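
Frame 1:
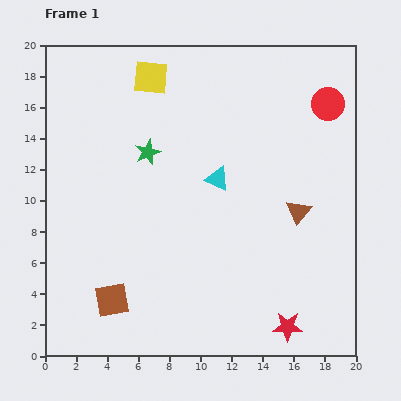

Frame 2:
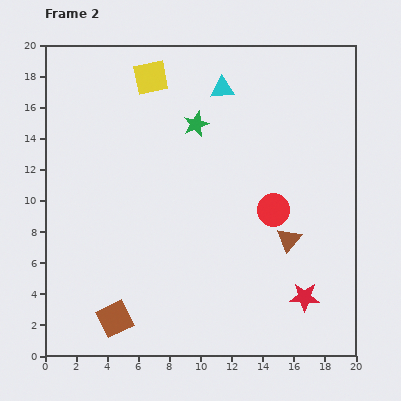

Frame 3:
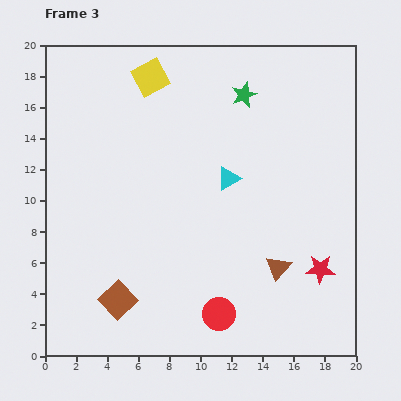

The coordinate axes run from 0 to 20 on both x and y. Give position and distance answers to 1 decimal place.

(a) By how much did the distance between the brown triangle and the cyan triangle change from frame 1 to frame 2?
+5.0

Distance in frame 1: 5.6. Distance in frame 2: 10.6.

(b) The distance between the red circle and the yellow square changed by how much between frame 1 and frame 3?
+4.3

Distance in frame 1: 11.5. Distance in frame 3: 15.8.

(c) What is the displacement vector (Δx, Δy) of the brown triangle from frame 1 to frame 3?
(-1.3, -3.6)

The brown triangle was at (16.3, 9.3) in frame 1 and (15.0, 5.7) in frame 3.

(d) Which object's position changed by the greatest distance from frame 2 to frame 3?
the red circle

(moved 7.6; next 5.8)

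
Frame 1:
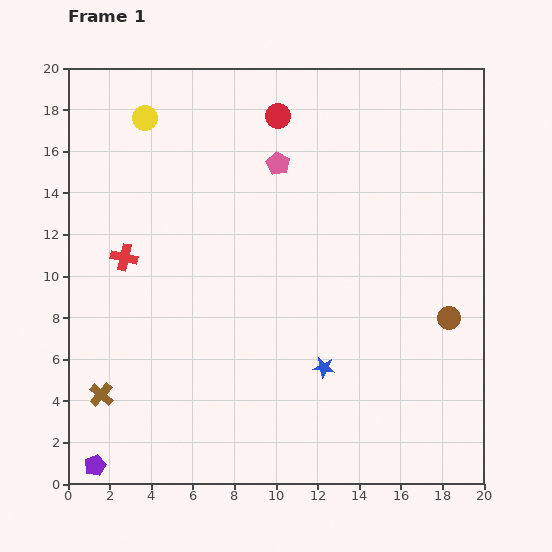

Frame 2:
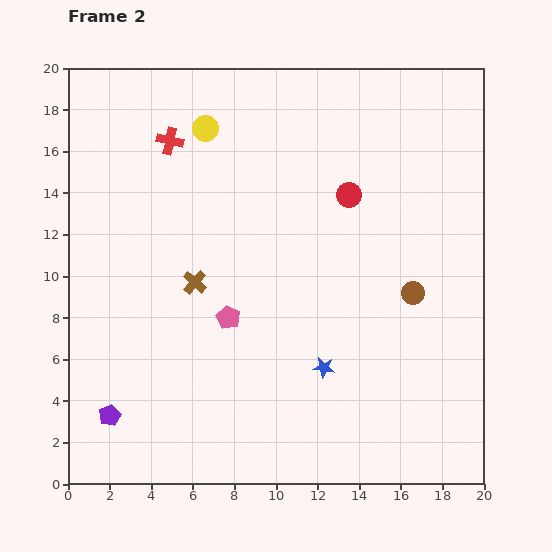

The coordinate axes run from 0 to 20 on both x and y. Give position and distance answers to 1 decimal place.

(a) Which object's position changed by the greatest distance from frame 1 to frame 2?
the pink pentagon

(moved 7.8; next 7.0)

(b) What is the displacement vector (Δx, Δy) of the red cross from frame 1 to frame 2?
(2.2, 5.6)

The red cross was at (2.7, 10.9) in frame 1 and (4.9, 16.5) in frame 2.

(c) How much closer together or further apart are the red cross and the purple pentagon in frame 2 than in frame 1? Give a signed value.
+3.4

Distance in frame 1: 10.1. Distance in frame 2: 13.5.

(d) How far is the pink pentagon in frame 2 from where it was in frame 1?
7.8

The pink pentagon moved from (10.1, 15.4) to (7.7, 8.0), a distance of √(2.4² + 7.4²) ≈ 7.8.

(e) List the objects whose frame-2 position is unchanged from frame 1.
the blue star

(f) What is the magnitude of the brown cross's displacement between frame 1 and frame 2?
7.0

The brown cross moved from (1.6, 4.3) to (6.1, 9.7), a distance of √(4.5² + 5.4²) ≈ 7.0.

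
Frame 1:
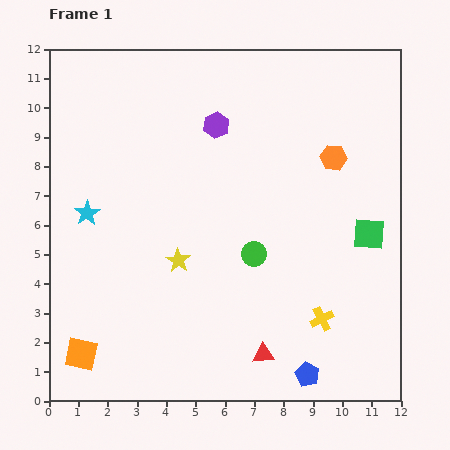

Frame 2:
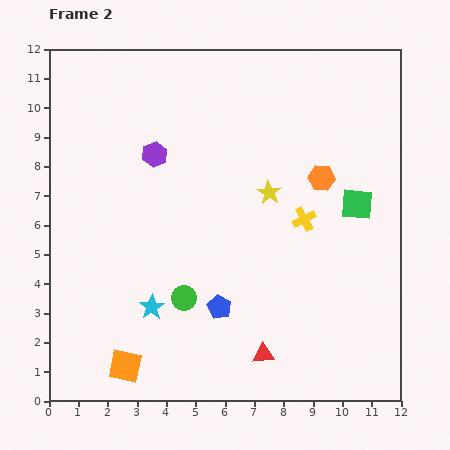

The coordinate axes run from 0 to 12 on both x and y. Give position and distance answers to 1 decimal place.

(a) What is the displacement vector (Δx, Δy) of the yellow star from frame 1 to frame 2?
(3.1, 2.3)

The yellow star was at (4.4, 4.8) in frame 1 and (7.5, 7.1) in frame 2.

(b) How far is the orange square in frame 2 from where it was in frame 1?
1.6

The orange square moved from (1.1, 1.6) to (2.6, 1.2), a distance of √(1.5² + 0.4²) ≈ 1.6.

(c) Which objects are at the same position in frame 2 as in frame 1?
the red triangle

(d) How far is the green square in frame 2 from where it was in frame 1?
1.1

The green square moved from (10.9, 5.7) to (10.5, 6.7), a distance of √(0.4² + 1.0²) ≈ 1.1.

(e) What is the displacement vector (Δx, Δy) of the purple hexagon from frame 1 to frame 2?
(-2.1, -1.0)

The purple hexagon was at (5.7, 9.4) in frame 1 and (3.6, 8.4) in frame 2.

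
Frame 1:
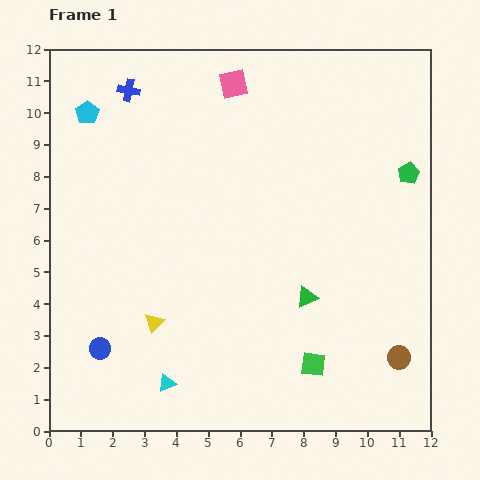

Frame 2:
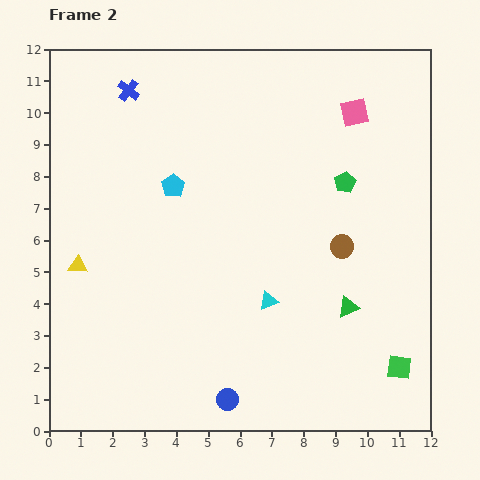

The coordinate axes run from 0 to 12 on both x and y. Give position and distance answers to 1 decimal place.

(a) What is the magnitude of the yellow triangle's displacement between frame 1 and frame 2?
3.0

The yellow triangle moved from (3.3, 3.4) to (0.9, 5.2), a distance of √(2.4² + 1.8²) ≈ 3.0.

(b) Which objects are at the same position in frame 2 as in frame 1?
the blue cross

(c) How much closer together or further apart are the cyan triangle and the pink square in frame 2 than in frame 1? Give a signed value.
-3.1

Distance in frame 1: 9.6. Distance in frame 2: 6.5.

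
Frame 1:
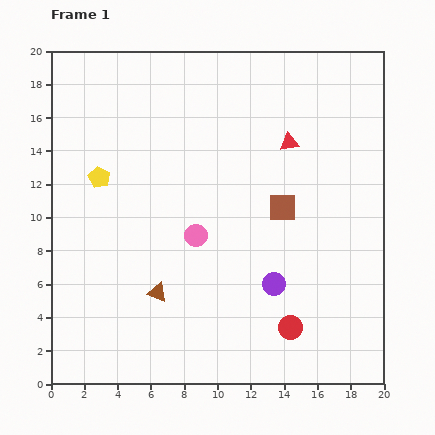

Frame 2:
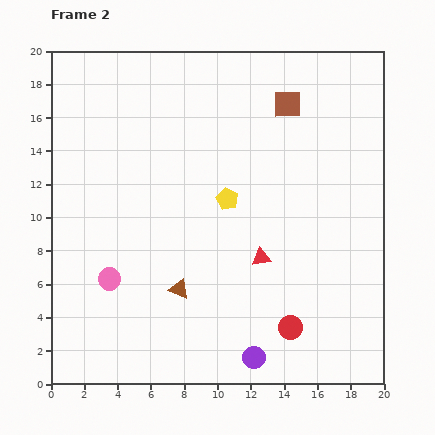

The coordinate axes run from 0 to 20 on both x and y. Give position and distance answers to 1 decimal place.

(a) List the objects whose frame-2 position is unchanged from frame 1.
the red circle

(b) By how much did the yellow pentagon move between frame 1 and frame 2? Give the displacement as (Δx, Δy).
(7.7, -1.3)

The yellow pentagon was at (2.9, 12.4) in frame 1 and (10.6, 11.1) in frame 2.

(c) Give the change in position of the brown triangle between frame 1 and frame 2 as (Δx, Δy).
(1.3, 0.2)

The brown triangle was at (6.4, 5.5) in frame 1 and (7.7, 5.7) in frame 2.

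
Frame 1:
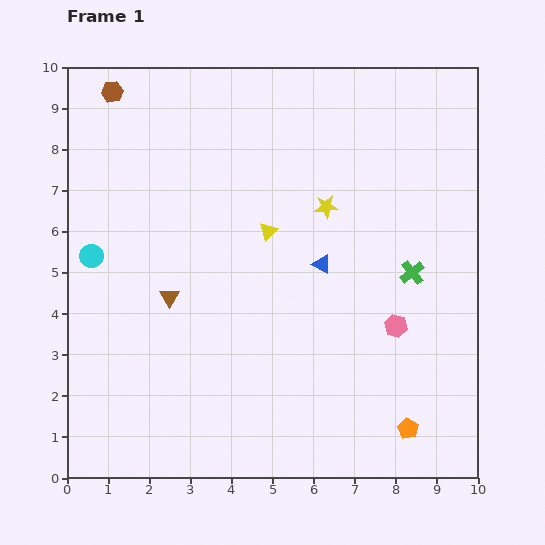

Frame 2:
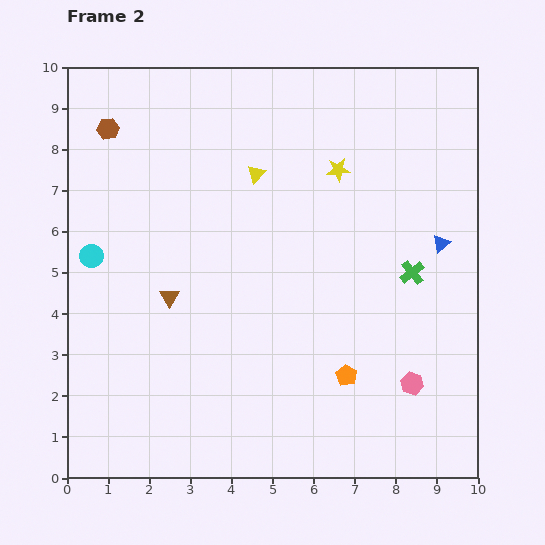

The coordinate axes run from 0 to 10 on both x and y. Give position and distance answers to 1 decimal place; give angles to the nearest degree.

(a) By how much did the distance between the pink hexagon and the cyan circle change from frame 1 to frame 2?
+0.8

Distance in frame 1: 7.6. Distance in frame 2: 8.4.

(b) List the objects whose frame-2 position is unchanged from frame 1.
the cyan circle, the brown triangle, the green cross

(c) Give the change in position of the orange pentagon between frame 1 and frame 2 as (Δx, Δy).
(-1.5, 1.3)

The orange pentagon was at (8.3, 1.2) in frame 1 and (6.8, 2.5) in frame 2.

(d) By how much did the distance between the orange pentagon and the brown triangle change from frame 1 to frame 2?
-1.9

Distance in frame 1: 6.6. Distance in frame 2: 4.7.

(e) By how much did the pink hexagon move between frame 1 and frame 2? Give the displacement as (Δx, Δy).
(0.4, -1.4)

The pink hexagon was at (8.0, 3.7) in frame 1 and (8.4, 2.3) in frame 2.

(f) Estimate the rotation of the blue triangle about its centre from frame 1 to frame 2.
50° clockwise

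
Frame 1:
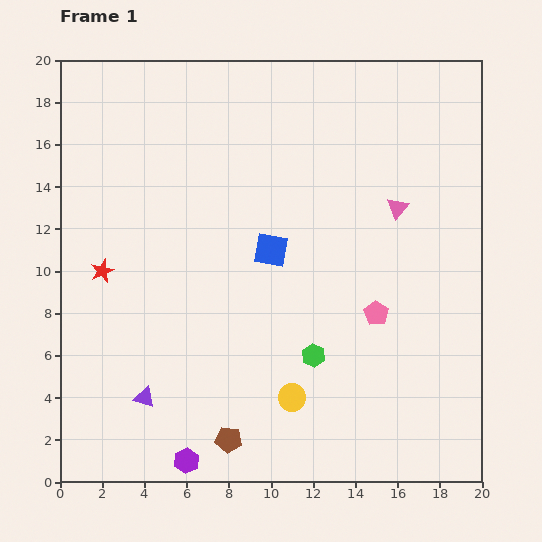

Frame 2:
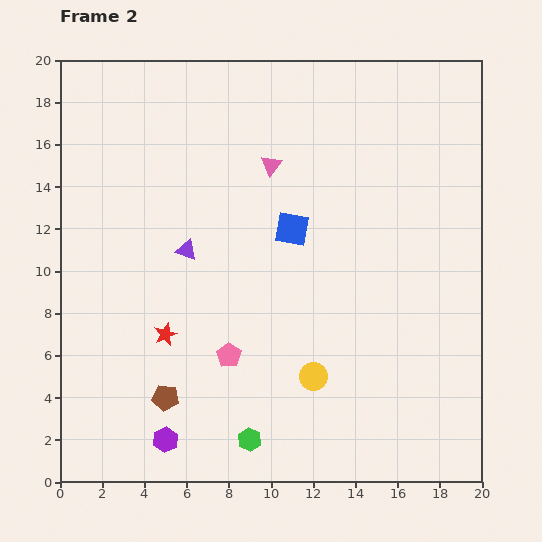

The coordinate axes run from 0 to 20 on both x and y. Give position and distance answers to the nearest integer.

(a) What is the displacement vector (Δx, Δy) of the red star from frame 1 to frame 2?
(3, -3)

The red star was at (2, 10) in frame 1 and (5, 7) in frame 2.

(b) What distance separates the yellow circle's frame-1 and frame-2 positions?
1

The yellow circle moved from (11, 4) to (12, 5), a distance of √(1² + 1²) ≈ 1.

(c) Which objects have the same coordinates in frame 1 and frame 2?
none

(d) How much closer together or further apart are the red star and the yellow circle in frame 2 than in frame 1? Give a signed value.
-4

Distance in frame 1: 11. Distance in frame 2: 7.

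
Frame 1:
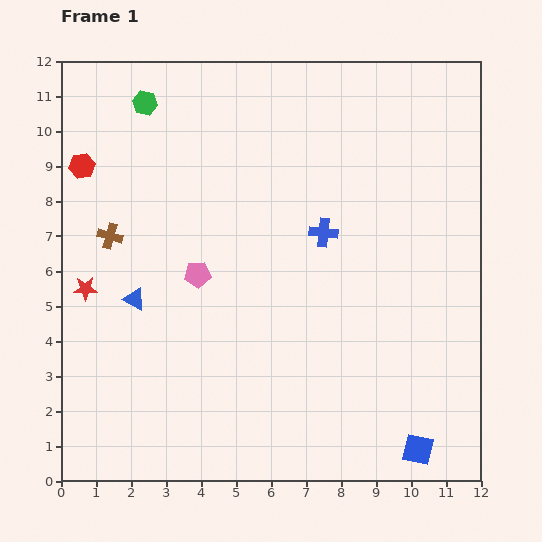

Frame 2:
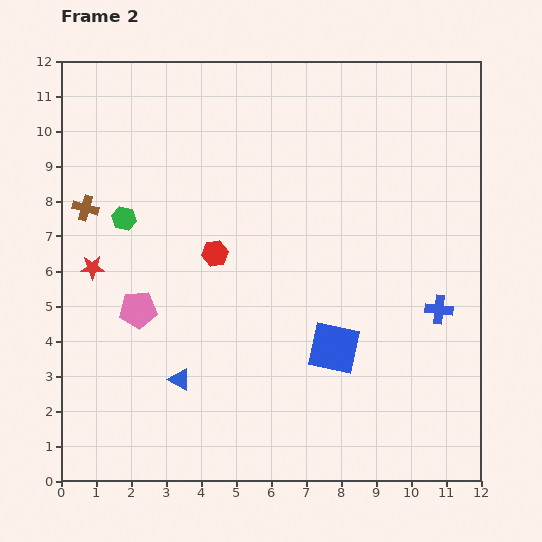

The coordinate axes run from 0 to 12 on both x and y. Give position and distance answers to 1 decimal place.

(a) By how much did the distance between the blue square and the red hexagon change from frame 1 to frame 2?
-8.3

Distance in frame 1: 12.6. Distance in frame 2: 4.3.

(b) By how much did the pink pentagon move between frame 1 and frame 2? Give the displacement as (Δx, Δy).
(-1.7, -1.0)

The pink pentagon was at (3.9, 5.9) in frame 1 and (2.2, 4.9) in frame 2.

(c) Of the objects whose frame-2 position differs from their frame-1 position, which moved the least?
the red star

(moved 0.6)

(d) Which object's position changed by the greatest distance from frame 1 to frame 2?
the red hexagon

(moved 4.5; next 4.0)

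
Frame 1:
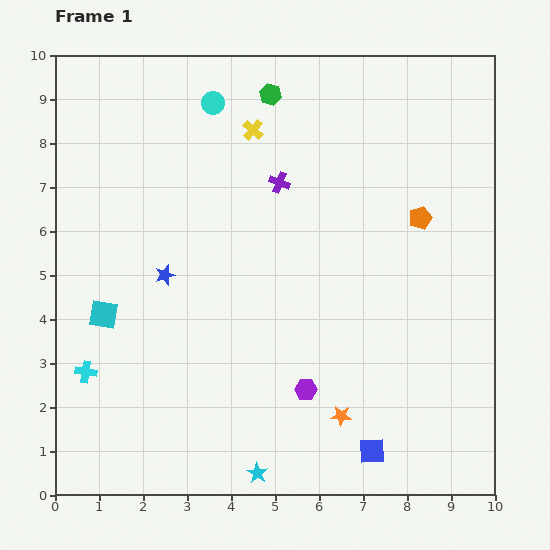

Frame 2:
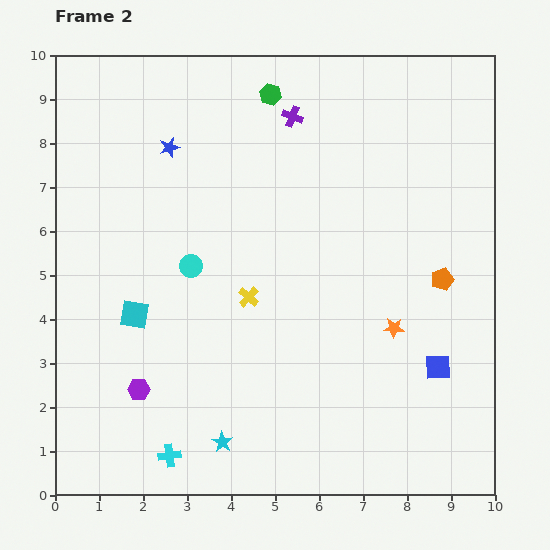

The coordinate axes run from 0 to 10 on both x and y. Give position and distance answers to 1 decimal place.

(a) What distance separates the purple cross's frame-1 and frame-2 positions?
1.5

The purple cross moved from (5.1, 7.1) to (5.4, 8.6), a distance of √(0.3² + 1.5²) ≈ 1.5.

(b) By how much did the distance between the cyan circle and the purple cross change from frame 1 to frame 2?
+1.8

Distance in frame 1: 2.3. Distance in frame 2: 4.1.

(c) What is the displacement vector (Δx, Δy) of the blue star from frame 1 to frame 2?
(0.1, 2.9)

The blue star was at (2.5, 5.0) in frame 1 and (2.6, 7.9) in frame 2.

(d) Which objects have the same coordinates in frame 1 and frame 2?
the green hexagon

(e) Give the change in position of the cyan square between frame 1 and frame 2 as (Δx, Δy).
(0.7, 0.0)

The cyan square was at (1.1, 4.1) in frame 1 and (1.8, 4.1) in frame 2.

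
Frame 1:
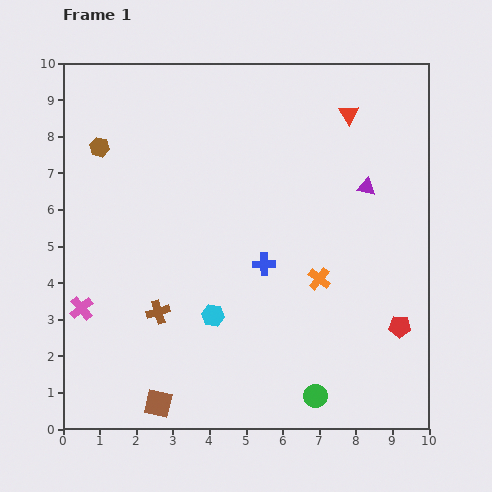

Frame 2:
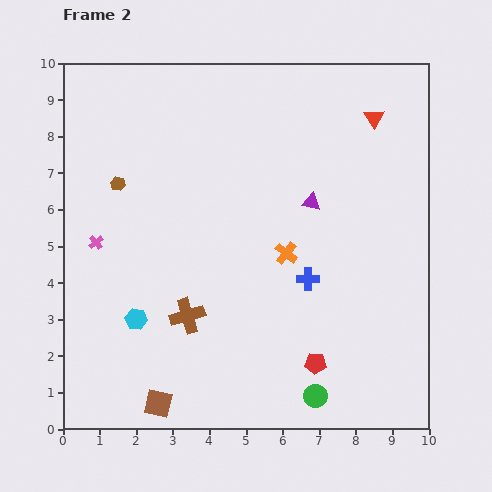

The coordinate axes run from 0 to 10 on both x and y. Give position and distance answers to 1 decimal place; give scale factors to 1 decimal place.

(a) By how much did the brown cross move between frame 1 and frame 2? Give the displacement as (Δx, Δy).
(0.8, -0.1)

The brown cross was at (2.6, 3.2) in frame 1 and (3.4, 3.1) in frame 2.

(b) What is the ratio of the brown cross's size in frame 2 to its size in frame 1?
1.5×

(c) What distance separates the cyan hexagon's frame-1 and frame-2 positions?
2.1

The cyan hexagon moved from (4.1, 3.1) to (2.0, 3.0), a distance of √(2.1² + 0.1²) ≈ 2.1.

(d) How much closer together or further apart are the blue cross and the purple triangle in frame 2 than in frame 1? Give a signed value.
-1.4

Distance in frame 1: 3.5. Distance in frame 2: 2.1.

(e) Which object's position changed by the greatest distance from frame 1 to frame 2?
the red pentagon

(moved 2.5; next 2.1)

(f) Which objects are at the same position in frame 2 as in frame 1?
the brown square, the green circle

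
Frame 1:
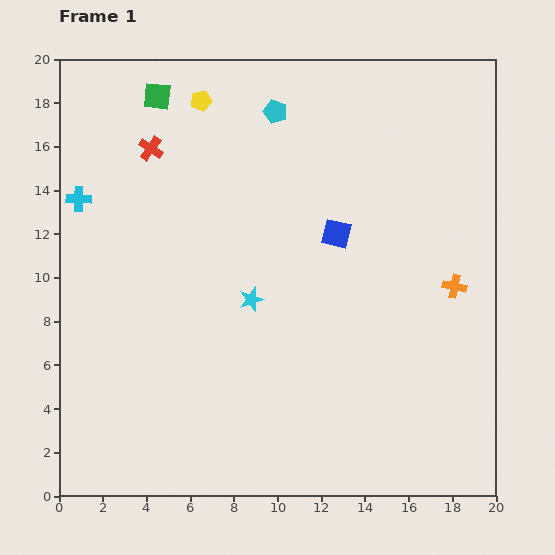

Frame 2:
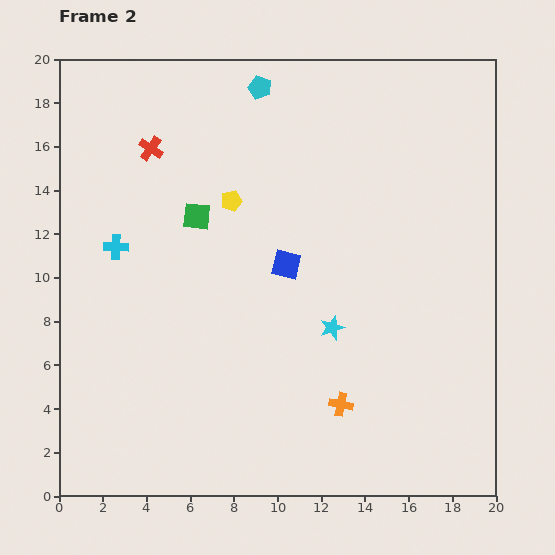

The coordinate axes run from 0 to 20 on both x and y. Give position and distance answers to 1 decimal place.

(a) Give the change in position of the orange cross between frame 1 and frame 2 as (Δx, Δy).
(-5.2, -5.4)

The orange cross was at (18.1, 9.6) in frame 1 and (12.9, 4.2) in frame 2.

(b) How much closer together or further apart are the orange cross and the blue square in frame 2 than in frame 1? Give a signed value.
+1.0

Distance in frame 1: 5.9. Distance in frame 2: 6.9.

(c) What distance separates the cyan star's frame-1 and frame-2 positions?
3.9

The cyan star moved from (8.8, 9.0) to (12.5, 7.7), a distance of √(3.7² + 1.3²) ≈ 3.9.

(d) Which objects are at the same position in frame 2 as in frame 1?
the red cross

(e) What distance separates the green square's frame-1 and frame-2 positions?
5.8

The green square moved from (4.5, 18.3) to (6.3, 12.8), a distance of √(1.8² + 5.5²) ≈ 5.8.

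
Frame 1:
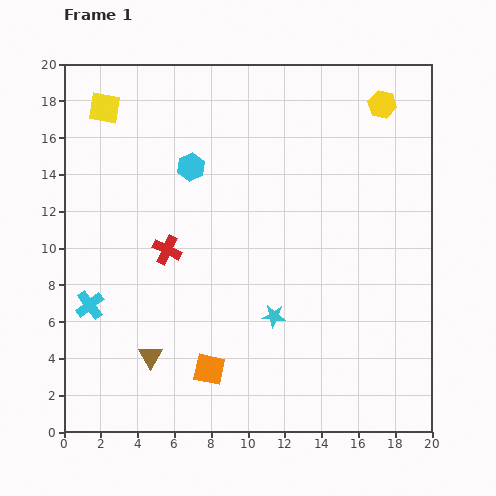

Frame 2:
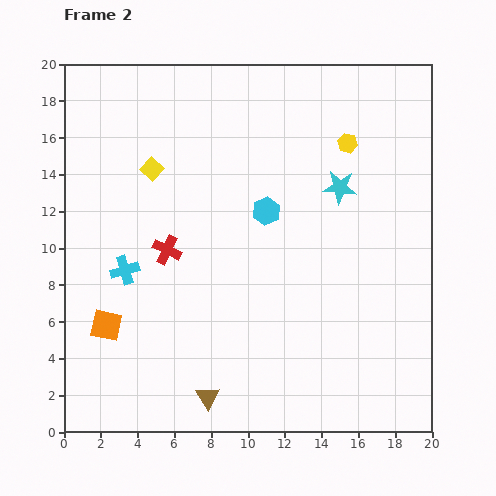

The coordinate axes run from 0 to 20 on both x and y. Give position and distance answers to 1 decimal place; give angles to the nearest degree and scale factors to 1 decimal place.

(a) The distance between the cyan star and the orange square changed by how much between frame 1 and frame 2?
+10.2

Distance in frame 1: 4.5. Distance in frame 2: 14.7.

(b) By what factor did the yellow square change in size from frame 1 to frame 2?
0.7×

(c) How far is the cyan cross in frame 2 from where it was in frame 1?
2.7

The cyan cross moved from (1.4, 6.9) to (3.3, 8.8), a distance of √(1.9² + 1.9²) ≈ 2.7.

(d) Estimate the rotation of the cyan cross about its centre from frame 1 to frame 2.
20° clockwise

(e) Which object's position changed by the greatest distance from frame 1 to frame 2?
the cyan star

(moved 7.9; next 6.1)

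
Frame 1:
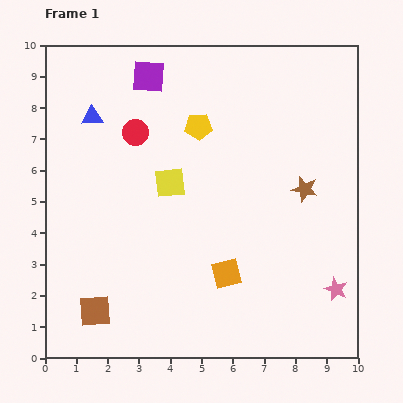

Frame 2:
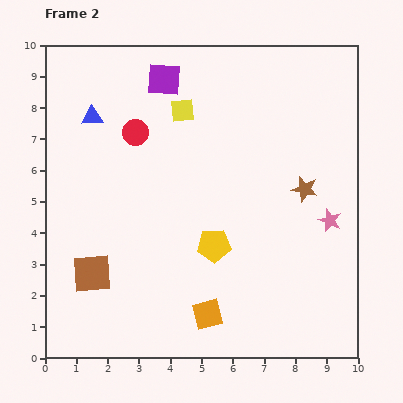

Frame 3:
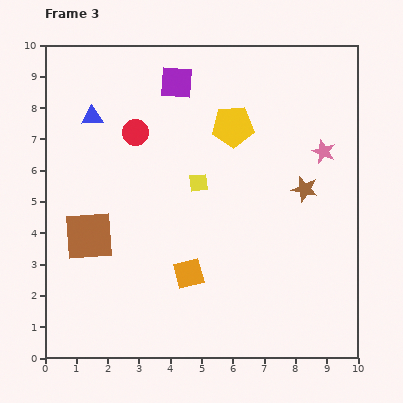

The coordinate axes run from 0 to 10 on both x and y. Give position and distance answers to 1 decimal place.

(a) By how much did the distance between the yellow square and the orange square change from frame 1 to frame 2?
+3.1

Distance in frame 1: 3.4. Distance in frame 2: 6.5.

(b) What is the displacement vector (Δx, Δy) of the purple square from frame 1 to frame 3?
(0.9, -0.2)

The purple square was at (3.3, 9.0) in frame 1 and (4.2, 8.8) in frame 3.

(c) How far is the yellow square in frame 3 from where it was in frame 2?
2.4

The yellow square moved from (4.4, 7.9) to (4.9, 5.6), a distance of √(0.5² + 2.3²) ≈ 2.4.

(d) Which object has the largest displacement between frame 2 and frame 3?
the yellow pentagon

(moved 3.8; next 2.4)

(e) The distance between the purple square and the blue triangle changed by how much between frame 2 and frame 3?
+0.3

Distance in frame 2: 2.6. Distance in frame 3: 2.9.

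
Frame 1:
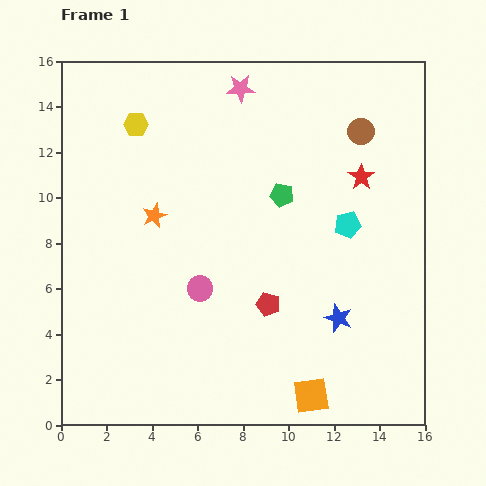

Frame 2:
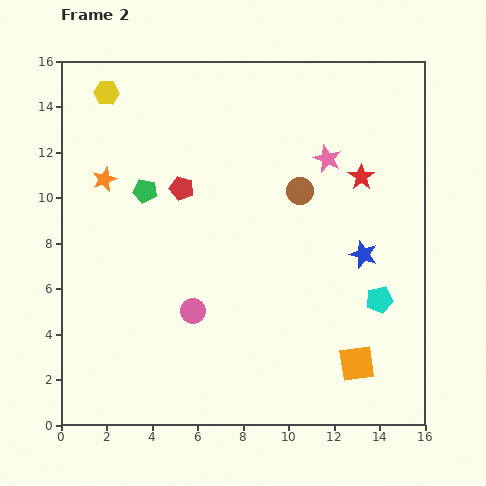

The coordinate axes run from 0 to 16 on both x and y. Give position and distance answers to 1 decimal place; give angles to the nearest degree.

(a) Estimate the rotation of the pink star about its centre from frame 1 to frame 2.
26° clockwise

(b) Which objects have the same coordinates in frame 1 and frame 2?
the red star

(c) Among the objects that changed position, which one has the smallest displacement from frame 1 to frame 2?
the pink circle

(moved 1.0)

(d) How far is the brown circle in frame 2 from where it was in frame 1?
3.7

The brown circle moved from (13.2, 12.9) to (10.5, 10.3), a distance of √(2.7² + 2.6²) ≈ 3.7.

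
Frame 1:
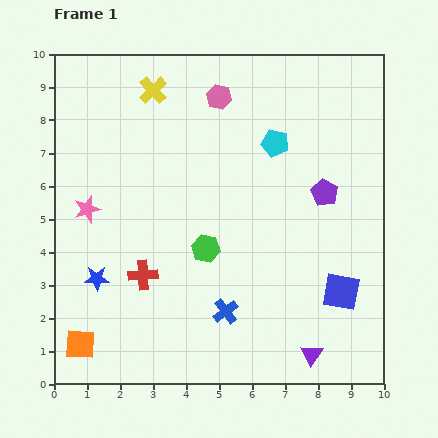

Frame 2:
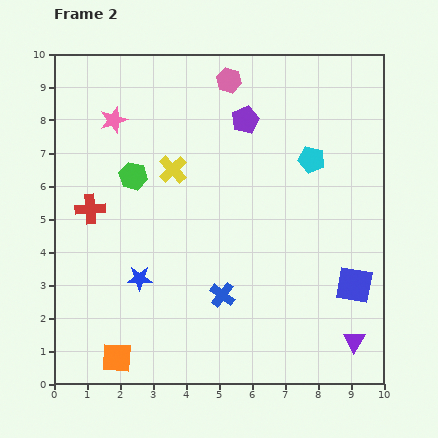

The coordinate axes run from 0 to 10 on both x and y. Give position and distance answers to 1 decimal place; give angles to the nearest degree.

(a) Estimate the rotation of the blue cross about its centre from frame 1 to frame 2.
16° counter-clockwise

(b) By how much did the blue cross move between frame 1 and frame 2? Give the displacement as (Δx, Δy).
(-0.1, 0.5)

The blue cross was at (5.2, 2.2) in frame 1 and (5.1, 2.7) in frame 2.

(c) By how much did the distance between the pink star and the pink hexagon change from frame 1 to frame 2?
-1.5

Distance in frame 1: 5.2. Distance in frame 2: 3.7.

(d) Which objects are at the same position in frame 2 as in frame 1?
none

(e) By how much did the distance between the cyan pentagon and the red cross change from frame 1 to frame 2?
+1.2

Distance in frame 1: 5.7. Distance in frame 2: 6.9.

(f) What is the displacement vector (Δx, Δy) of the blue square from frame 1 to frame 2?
(0.4, 0.2)

The blue square was at (8.7, 2.8) in frame 1 and (9.1, 3.0) in frame 2.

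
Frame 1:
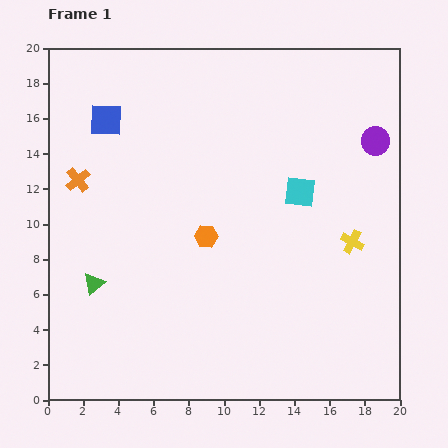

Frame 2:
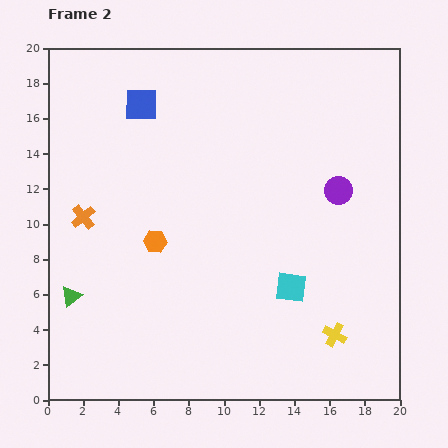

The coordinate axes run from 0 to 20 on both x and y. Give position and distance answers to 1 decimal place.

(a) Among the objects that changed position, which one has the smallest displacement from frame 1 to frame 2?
the green triangle

(moved 1.5)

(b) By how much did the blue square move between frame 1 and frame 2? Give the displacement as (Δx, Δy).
(2.0, 0.9)

The blue square was at (3.3, 15.9) in frame 1 and (5.3, 16.8) in frame 2.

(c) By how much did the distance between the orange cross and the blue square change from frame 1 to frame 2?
+3.4

Distance in frame 1: 3.8. Distance in frame 2: 7.2.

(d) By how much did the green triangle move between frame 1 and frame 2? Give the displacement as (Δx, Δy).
(-1.3, -0.7)

The green triangle was at (2.6, 6.6) in frame 1 and (1.3, 5.9) in frame 2.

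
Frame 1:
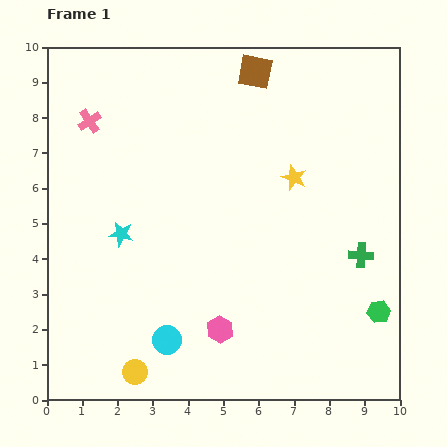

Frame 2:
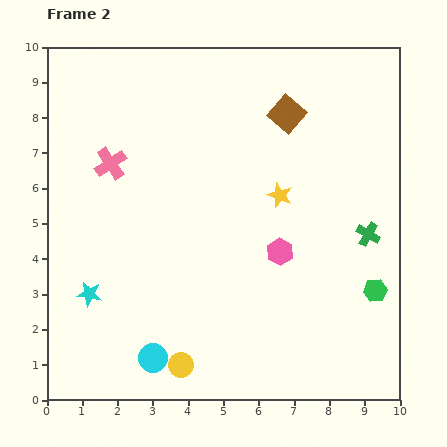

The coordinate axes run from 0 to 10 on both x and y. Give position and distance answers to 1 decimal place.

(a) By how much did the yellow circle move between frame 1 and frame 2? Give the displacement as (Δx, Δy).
(1.3, 0.2)

The yellow circle was at (2.5, 0.8) in frame 1 and (3.8, 1.0) in frame 2.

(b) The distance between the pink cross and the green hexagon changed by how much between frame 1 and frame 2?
-1.5

Distance in frame 1: 9.8. Distance in frame 2: 8.3.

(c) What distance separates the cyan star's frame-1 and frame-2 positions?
1.9

The cyan star moved from (2.1, 4.7) to (1.2, 3.0), a distance of √(0.9² + 1.7²) ≈ 1.9.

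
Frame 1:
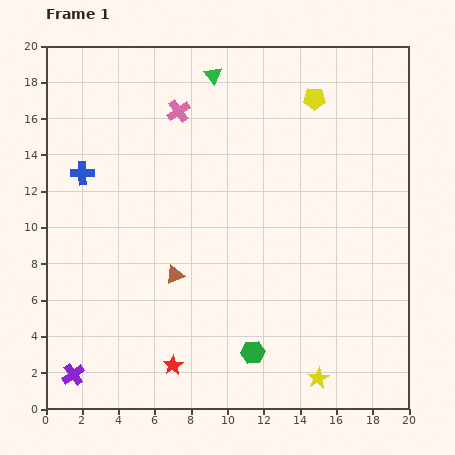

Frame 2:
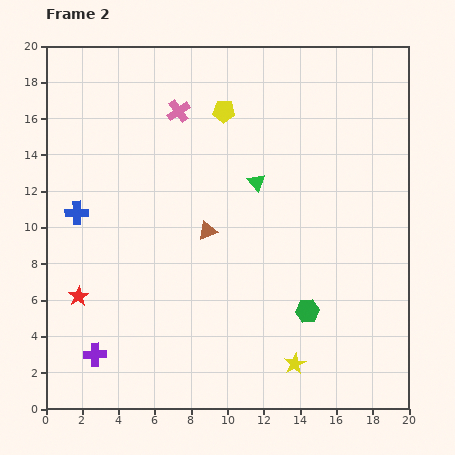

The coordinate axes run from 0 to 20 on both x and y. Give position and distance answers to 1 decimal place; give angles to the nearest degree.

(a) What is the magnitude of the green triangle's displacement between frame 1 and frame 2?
6.4

The green triangle moved from (9.2, 18.4) to (11.6, 12.5), a distance of √(2.4² + 5.9²) ≈ 6.4.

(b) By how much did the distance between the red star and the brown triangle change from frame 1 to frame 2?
+3.0

Distance in frame 1: 5.0. Distance in frame 2: 8.0.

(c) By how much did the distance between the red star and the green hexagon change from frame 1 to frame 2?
+8.1

Distance in frame 1: 4.5. Distance in frame 2: 12.6.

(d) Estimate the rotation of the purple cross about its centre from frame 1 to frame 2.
34° clockwise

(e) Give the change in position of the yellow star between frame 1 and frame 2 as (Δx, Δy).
(-1.3, 0.8)

The yellow star was at (15.0, 1.7) in frame 1 and (13.7, 2.5) in frame 2.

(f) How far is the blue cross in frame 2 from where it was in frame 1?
2.2

The blue cross moved from (2.0, 13.0) to (1.7, 10.8), a distance of √(0.3² + 2.2²) ≈ 2.2.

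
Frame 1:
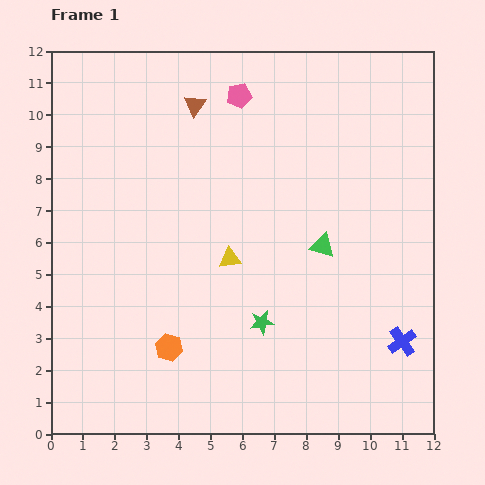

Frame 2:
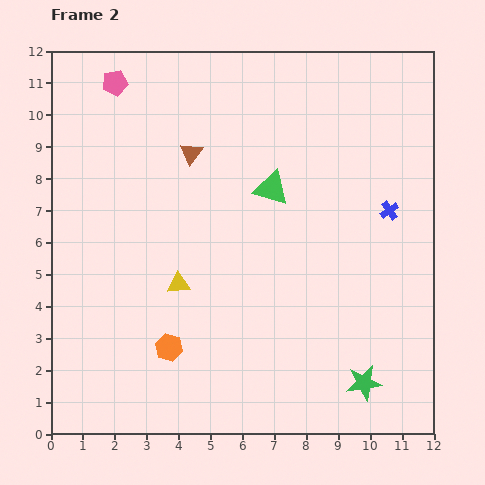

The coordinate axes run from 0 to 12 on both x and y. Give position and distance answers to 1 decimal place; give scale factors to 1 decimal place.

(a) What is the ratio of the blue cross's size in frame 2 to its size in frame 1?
0.7×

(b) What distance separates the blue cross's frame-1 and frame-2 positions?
4.1

The blue cross moved from (11.0, 2.9) to (10.6, 7.0), a distance of √(0.4² + 4.1²) ≈ 4.1.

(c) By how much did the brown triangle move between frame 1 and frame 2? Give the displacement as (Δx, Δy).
(-0.1, -1.5)

The brown triangle was at (4.5, 10.3) in frame 1 and (4.4, 8.8) in frame 2.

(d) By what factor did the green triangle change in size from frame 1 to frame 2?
1.4×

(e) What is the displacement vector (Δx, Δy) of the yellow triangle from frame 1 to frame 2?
(-1.6, -0.8)

The yellow triangle was at (5.6, 5.5) in frame 1 and (4.0, 4.7) in frame 2.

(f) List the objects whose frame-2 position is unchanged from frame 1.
the orange hexagon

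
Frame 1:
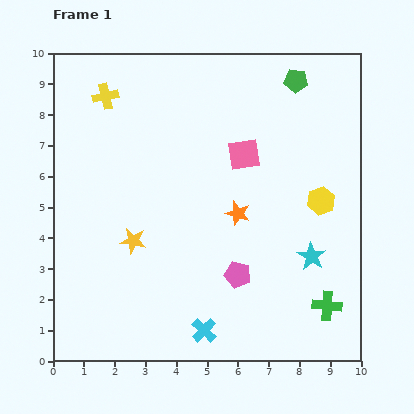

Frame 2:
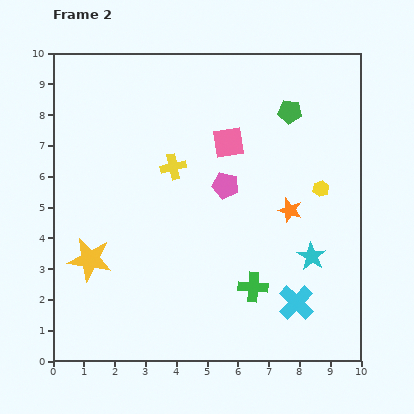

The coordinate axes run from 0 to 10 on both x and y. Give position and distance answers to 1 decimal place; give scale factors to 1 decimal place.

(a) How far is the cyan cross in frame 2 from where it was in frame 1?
3.1

The cyan cross moved from (4.9, 1.0) to (7.9, 1.9), a distance of √(3.0² + 0.9²) ≈ 3.1.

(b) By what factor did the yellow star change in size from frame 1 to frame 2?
1.7×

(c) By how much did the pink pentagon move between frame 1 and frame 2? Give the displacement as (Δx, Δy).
(-0.4, 2.9)

The pink pentagon was at (6.0, 2.8) in frame 1 and (5.6, 5.7) in frame 2.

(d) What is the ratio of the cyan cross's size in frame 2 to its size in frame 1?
1.4×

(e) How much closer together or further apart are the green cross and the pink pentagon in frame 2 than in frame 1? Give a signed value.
+0.3

Distance in frame 1: 3.1. Distance in frame 2: 3.4.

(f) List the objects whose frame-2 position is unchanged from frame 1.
the cyan star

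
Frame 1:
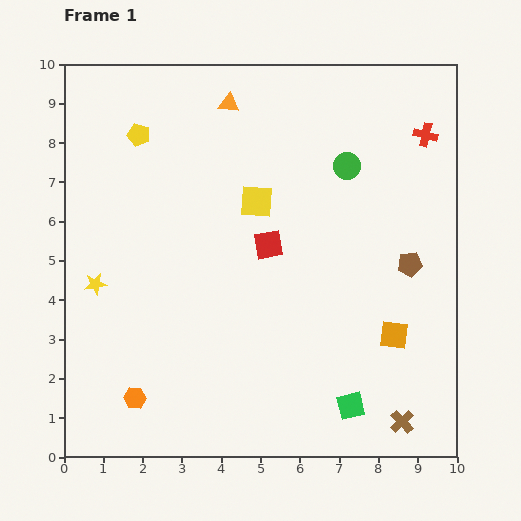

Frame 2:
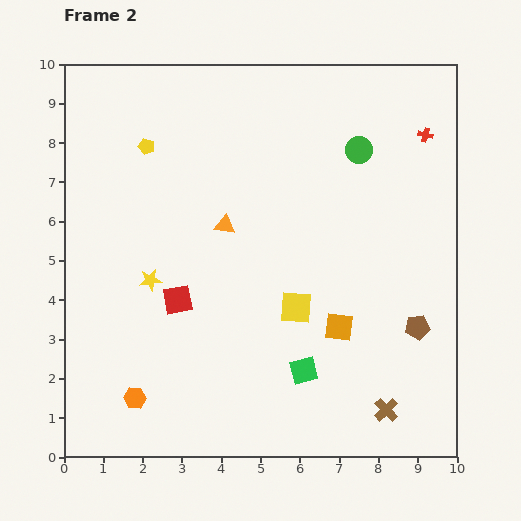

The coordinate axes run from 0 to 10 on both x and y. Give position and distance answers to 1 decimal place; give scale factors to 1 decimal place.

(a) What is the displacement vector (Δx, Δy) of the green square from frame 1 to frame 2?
(-1.2, 0.9)

The green square was at (7.3, 1.3) in frame 1 and (6.1, 2.2) in frame 2.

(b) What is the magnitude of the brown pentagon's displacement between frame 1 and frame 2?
1.6

The brown pentagon moved from (8.8, 4.9) to (9.0, 3.3), a distance of √(0.2² + 1.6²) ≈ 1.6.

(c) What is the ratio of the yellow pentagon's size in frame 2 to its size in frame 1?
0.7×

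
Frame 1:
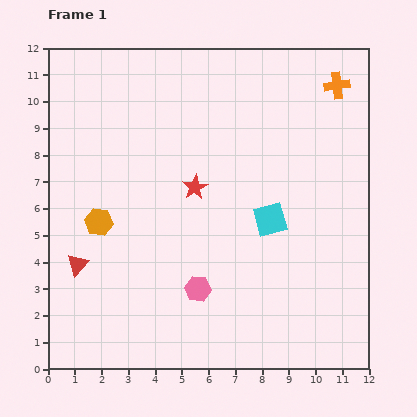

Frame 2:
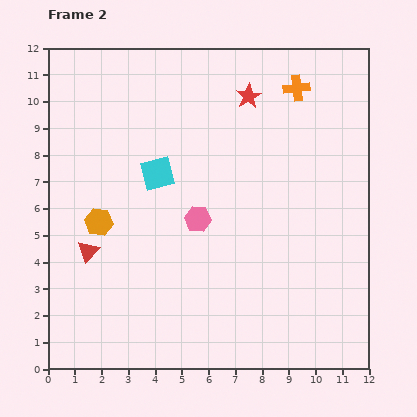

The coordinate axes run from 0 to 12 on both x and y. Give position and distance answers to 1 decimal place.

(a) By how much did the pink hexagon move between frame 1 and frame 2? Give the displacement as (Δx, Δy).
(0.0, 2.6)

The pink hexagon was at (5.6, 3.0) in frame 1 and (5.6, 5.6) in frame 2.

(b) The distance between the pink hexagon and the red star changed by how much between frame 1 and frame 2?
+1.2

Distance in frame 1: 3.8. Distance in frame 2: 5.0.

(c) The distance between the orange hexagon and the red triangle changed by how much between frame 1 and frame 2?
-0.6

Distance in frame 1: 1.8. Distance in frame 2: 1.2.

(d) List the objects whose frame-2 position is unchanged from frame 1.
the orange hexagon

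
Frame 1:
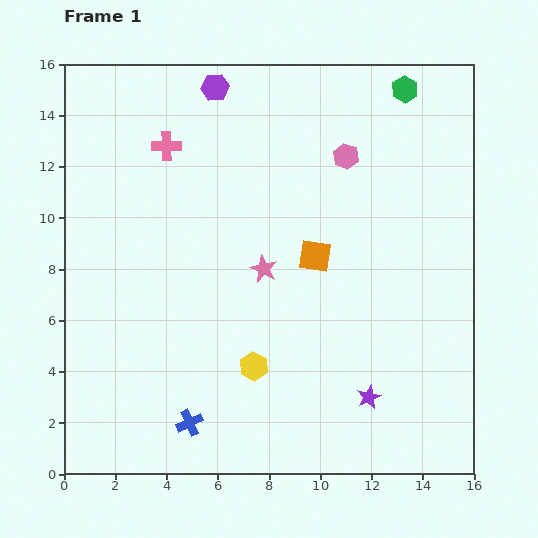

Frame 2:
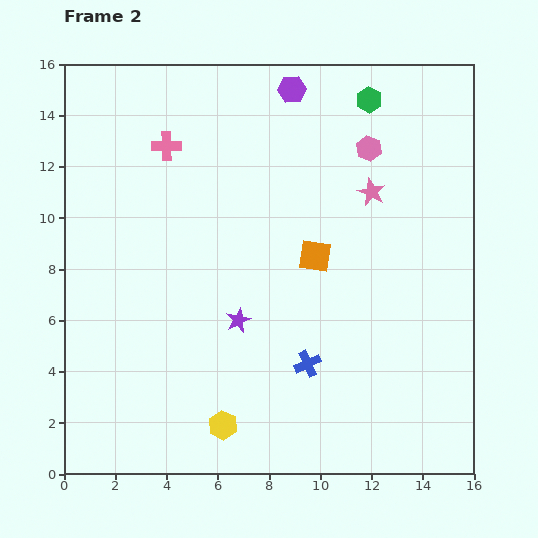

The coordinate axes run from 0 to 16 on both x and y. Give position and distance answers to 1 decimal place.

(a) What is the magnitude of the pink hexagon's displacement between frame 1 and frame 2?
0.9

The pink hexagon moved from (11.0, 12.4) to (11.9, 12.7), a distance of √(0.9² + 0.3²) ≈ 0.9.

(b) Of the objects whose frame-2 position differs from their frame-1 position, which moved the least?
the pink hexagon

(moved 0.9)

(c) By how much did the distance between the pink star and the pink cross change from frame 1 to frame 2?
+2.1

Distance in frame 1: 6.1. Distance in frame 2: 8.2.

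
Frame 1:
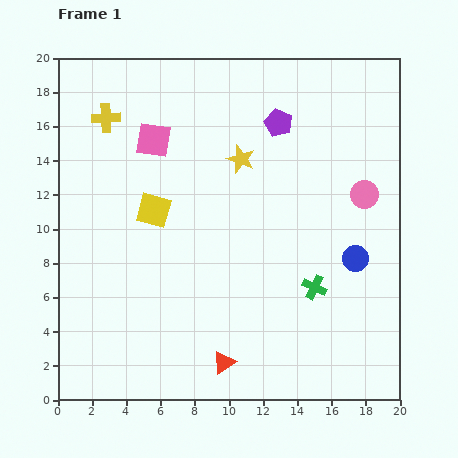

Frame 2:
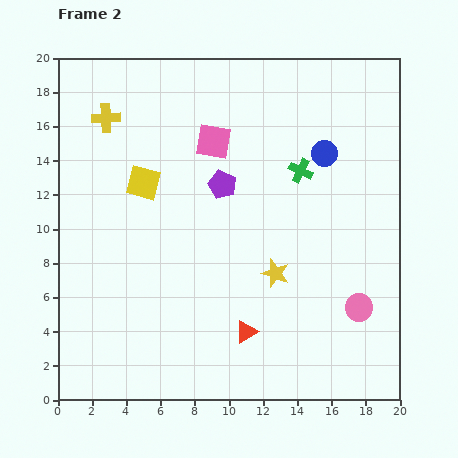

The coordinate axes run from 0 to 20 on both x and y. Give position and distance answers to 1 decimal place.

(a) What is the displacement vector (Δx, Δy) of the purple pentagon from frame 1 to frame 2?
(-3.3, -3.6)

The purple pentagon was at (12.9, 16.2) in frame 1 and (9.6, 12.6) in frame 2.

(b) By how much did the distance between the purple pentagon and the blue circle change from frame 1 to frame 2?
-2.8

Distance in frame 1: 9.1. Distance in frame 2: 6.3.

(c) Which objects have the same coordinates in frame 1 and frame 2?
the yellow cross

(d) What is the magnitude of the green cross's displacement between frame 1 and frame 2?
6.8

The green cross moved from (15.0, 6.6) to (14.2, 13.4), a distance of √(0.8² + 6.8²) ≈ 6.8.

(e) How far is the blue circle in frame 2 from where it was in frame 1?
6.4

The blue circle moved from (17.4, 8.3) to (15.6, 14.4), a distance of √(1.8² + 6.1²) ≈ 6.4.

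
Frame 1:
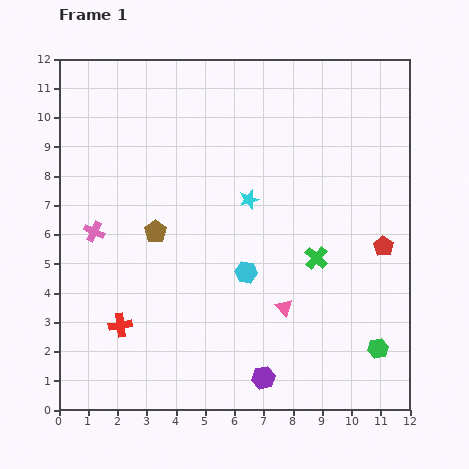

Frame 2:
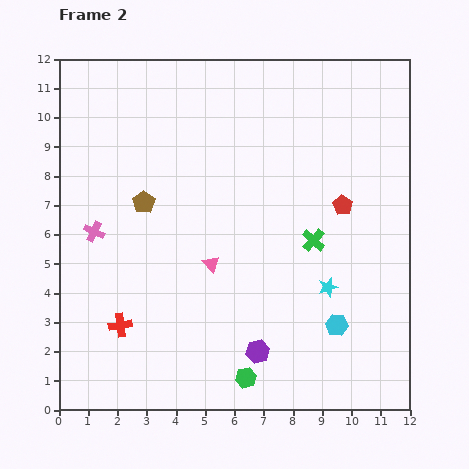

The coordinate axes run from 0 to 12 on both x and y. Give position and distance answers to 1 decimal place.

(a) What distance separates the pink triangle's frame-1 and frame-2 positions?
2.9

The pink triangle moved from (7.7, 3.5) to (5.2, 5.0), a distance of √(2.5² + 1.5²) ≈ 2.9.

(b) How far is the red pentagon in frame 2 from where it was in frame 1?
2.0

The red pentagon moved from (11.1, 5.6) to (9.7, 7.0), a distance of √(1.4² + 1.4²) ≈ 2.0.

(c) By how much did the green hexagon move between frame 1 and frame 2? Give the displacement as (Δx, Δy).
(-4.5, -1.0)

The green hexagon was at (10.9, 2.1) in frame 1 and (6.4, 1.1) in frame 2.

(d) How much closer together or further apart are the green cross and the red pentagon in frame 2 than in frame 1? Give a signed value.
-0.7

Distance in frame 1: 2.3. Distance in frame 2: 1.6.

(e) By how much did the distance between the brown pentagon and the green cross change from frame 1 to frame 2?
+0.3

Distance in frame 1: 5.6. Distance in frame 2: 5.9.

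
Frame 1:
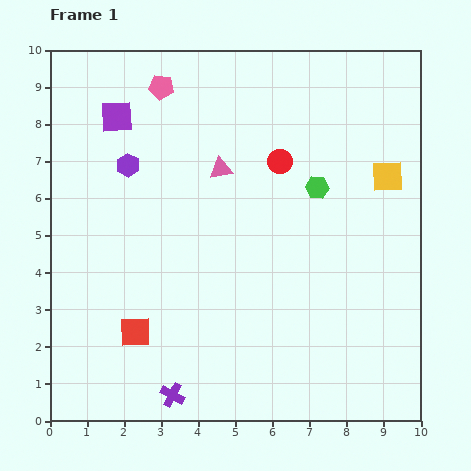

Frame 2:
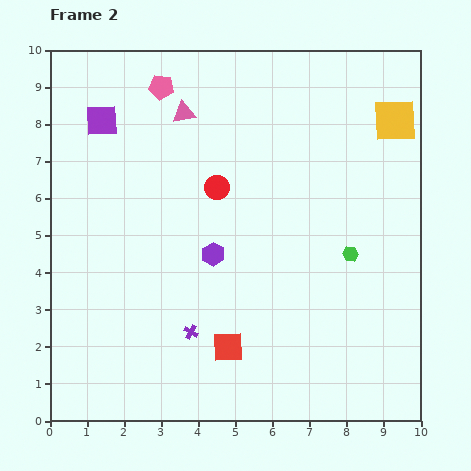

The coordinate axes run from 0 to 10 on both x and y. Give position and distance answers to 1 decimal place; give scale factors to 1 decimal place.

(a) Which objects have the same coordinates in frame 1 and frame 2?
the pink pentagon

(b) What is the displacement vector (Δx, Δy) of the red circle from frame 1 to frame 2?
(-1.7, -0.7)

The red circle was at (6.2, 7.0) in frame 1 and (4.5, 6.3) in frame 2.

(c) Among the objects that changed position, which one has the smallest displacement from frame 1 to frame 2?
the purple square

(moved 0.4)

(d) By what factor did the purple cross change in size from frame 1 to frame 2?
0.6×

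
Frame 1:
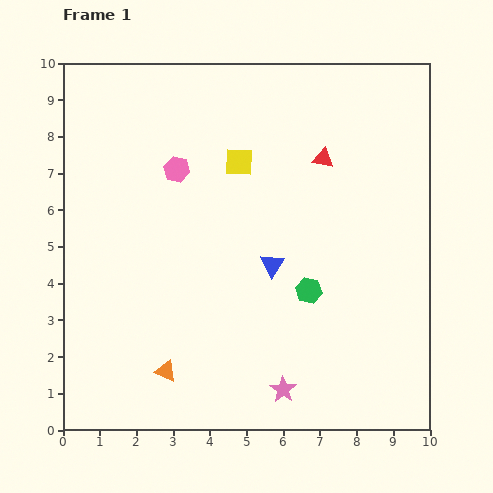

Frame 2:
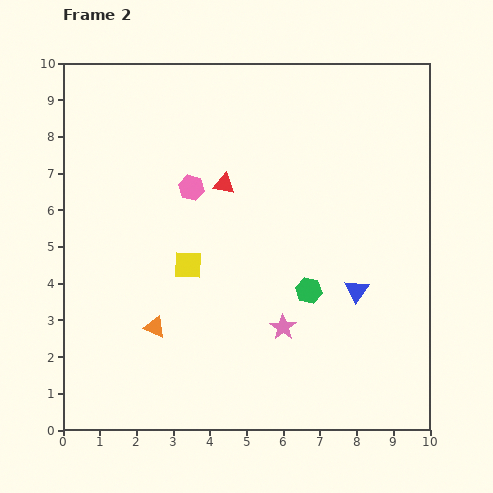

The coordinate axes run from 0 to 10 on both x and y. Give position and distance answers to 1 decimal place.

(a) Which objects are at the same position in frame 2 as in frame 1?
the green hexagon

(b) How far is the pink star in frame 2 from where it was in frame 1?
1.7

The pink star moved from (6.0, 1.1) to (6.0, 2.8), a distance of √(0.0² + 1.7²) ≈ 1.7.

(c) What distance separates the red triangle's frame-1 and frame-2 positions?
2.8

The red triangle moved from (7.1, 7.4) to (4.4, 6.7), a distance of √(2.7² + 0.7²) ≈ 2.8.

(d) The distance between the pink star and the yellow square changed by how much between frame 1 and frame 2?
-3.2

Distance in frame 1: 6.3. Distance in frame 2: 3.1.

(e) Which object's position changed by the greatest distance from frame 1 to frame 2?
the yellow square

(moved 3.1; next 2.8)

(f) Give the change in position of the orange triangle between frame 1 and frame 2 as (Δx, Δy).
(-0.3, 1.2)

The orange triangle was at (2.8, 1.6) in frame 1 and (2.5, 2.8) in frame 2.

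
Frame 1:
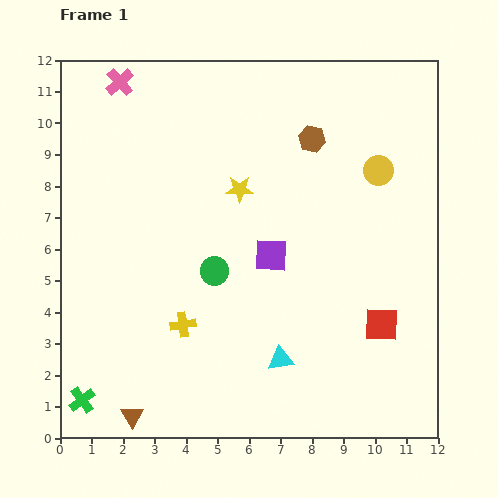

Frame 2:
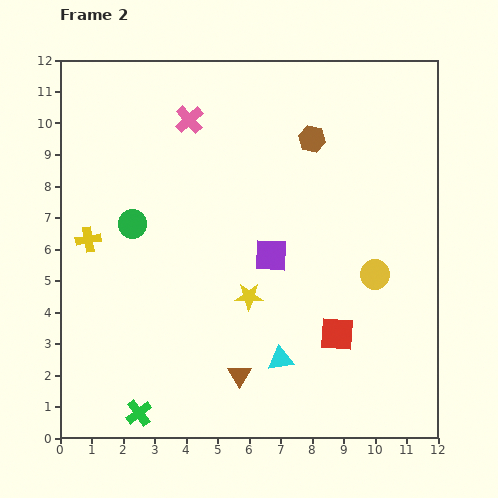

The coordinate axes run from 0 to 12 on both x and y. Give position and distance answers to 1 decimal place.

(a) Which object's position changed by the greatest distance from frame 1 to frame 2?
the yellow cross

(moved 4.0; next 3.6)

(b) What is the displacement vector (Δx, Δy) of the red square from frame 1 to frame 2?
(-1.4, -0.3)

The red square was at (10.2, 3.6) in frame 1 and (8.8, 3.3) in frame 2.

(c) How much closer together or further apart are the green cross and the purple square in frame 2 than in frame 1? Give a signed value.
-1.1

Distance in frame 1: 7.6. Distance in frame 2: 6.5.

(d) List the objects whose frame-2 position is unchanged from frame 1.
the cyan triangle, the purple square, the brown hexagon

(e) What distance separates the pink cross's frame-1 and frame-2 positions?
2.5

The pink cross moved from (1.9, 11.3) to (4.1, 10.1), a distance of √(2.2² + 1.2²) ≈ 2.5.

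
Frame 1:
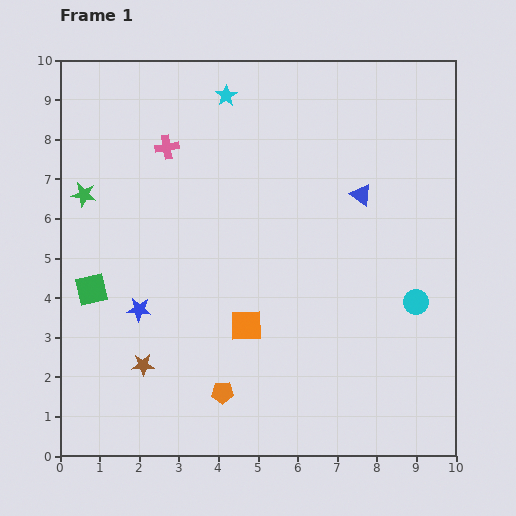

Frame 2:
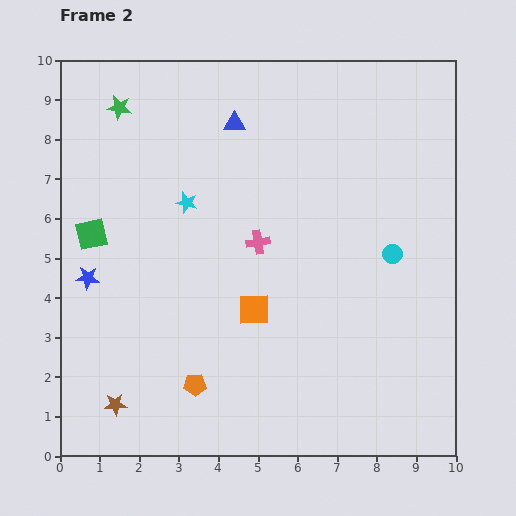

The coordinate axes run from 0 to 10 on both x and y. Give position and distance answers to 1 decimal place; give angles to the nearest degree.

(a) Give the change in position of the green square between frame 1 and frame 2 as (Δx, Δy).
(0.0, 1.4)

The green square was at (0.8, 4.2) in frame 1 and (0.8, 5.6) in frame 2.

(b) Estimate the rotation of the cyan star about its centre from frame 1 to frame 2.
25° counter-clockwise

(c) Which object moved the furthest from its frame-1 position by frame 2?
the blue triangle

(moved 3.7; next 3.3)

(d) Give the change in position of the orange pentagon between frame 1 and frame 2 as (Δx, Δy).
(-0.7, 0.2)

The orange pentagon was at (4.1, 1.6) in frame 1 and (3.4, 1.8) in frame 2.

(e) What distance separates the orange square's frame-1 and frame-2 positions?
0.4

The orange square moved from (4.7, 3.3) to (4.9, 3.7), a distance of √(0.2² + 0.4²) ≈ 0.4.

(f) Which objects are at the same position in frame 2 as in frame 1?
none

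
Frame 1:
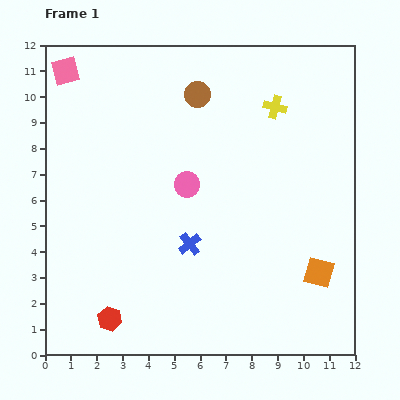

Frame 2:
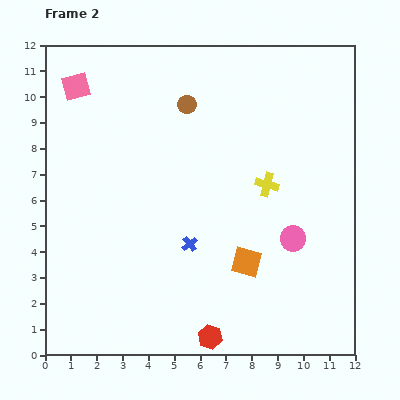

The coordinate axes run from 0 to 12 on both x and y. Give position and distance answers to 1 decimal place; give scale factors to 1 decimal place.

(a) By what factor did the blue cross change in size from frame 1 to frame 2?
0.7×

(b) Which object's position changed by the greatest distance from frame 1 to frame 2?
the pink circle

(moved 4.6; next 4.0)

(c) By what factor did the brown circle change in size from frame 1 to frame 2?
0.7×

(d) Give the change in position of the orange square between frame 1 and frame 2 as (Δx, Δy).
(-2.8, 0.4)

The orange square was at (10.6, 3.2) in frame 1 and (7.8, 3.6) in frame 2.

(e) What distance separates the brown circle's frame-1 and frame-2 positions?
0.6

The brown circle moved from (5.9, 10.1) to (5.5, 9.7), a distance of √(0.4² + 0.4²) ≈ 0.6.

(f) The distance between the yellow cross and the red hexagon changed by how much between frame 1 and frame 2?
-4.1

Distance in frame 1: 10.4. Distance in frame 2: 6.3.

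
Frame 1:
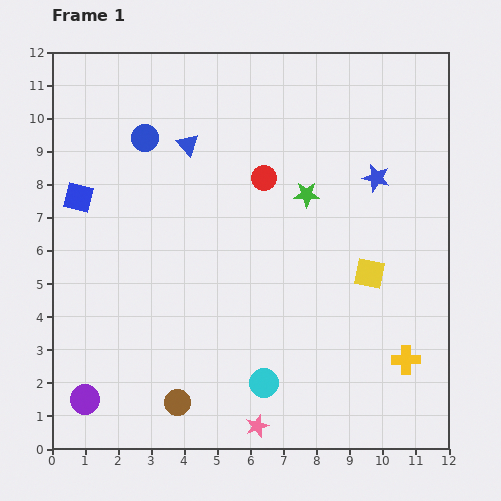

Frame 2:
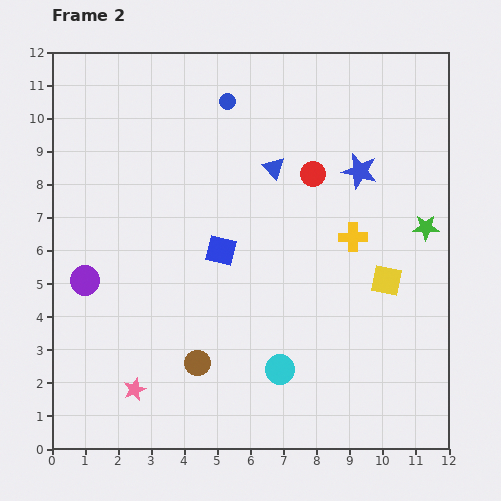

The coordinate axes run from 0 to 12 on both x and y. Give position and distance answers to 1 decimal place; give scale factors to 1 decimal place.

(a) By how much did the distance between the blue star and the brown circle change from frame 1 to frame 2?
-1.5

Distance in frame 1: 9.1. Distance in frame 2: 7.6.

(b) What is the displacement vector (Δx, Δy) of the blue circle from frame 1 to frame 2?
(2.5, 1.1)

The blue circle was at (2.8, 9.4) in frame 1 and (5.3, 10.5) in frame 2.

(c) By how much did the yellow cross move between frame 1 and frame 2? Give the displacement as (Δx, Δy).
(-1.6, 3.7)

The yellow cross was at (10.7, 2.7) in frame 1 and (9.1, 6.4) in frame 2.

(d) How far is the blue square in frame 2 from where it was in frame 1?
4.6

The blue square moved from (0.8, 7.6) to (5.1, 6.0), a distance of √(4.3² + 1.6²) ≈ 4.6.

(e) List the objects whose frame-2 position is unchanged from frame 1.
none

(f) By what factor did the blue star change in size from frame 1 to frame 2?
1.3×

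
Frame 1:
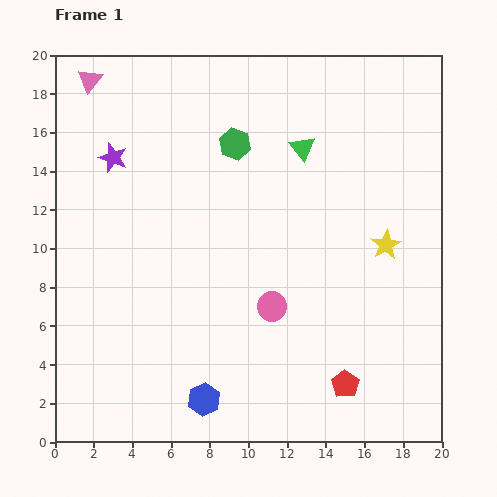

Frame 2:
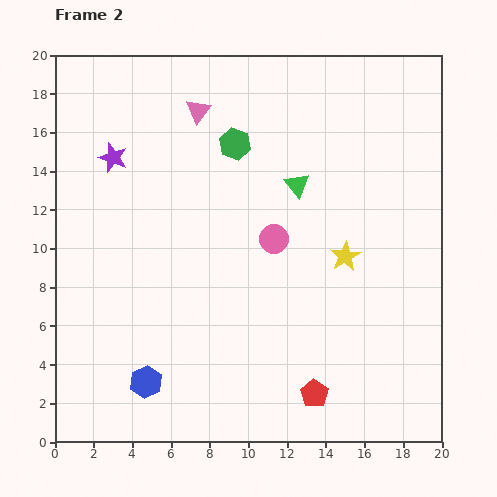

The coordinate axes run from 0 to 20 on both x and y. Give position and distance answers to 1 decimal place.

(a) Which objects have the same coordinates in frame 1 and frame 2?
the purple star, the green hexagon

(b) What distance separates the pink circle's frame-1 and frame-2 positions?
3.5

The pink circle moved from (11.2, 7.0) to (11.3, 10.5), a distance of √(0.1² + 3.5²) ≈ 3.5.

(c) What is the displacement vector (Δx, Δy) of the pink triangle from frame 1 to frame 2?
(5.6, -1.6)

The pink triangle was at (1.8, 18.7) in frame 1 and (7.4, 17.1) in frame 2.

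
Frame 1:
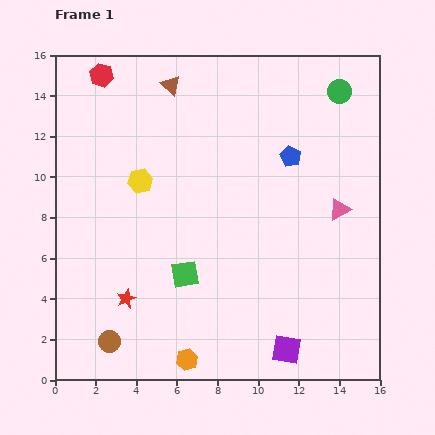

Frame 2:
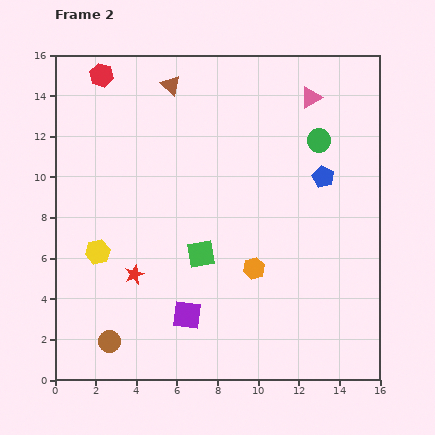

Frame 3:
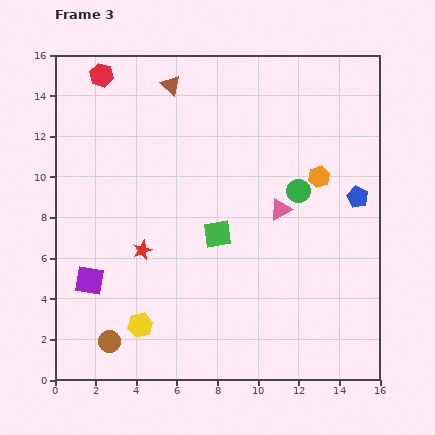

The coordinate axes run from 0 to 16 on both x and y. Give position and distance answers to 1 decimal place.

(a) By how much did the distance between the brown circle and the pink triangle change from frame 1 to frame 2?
+2.6

Distance in frame 1: 13.0. Distance in frame 2: 15.6.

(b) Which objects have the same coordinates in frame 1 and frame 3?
the red hexagon, the brown triangle, the brown circle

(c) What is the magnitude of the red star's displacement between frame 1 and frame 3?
2.5

The red star moved from (3.5, 4.0) to (4.3, 6.4), a distance of √(0.8² + 2.4²) ≈ 2.5.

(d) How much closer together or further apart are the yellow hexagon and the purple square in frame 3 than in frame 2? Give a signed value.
-2.1

Distance in frame 2: 5.4. Distance in frame 3: 3.3.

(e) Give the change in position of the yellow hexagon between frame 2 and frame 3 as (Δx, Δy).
(2.1, -3.6)

The yellow hexagon was at (2.1, 6.3) in frame 2 and (4.2, 2.7) in frame 3.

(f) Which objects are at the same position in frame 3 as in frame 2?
the red hexagon, the brown triangle, the brown circle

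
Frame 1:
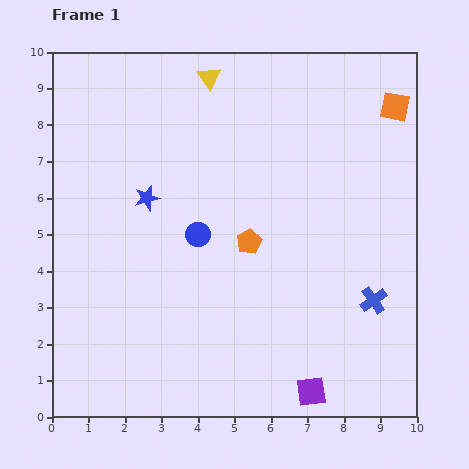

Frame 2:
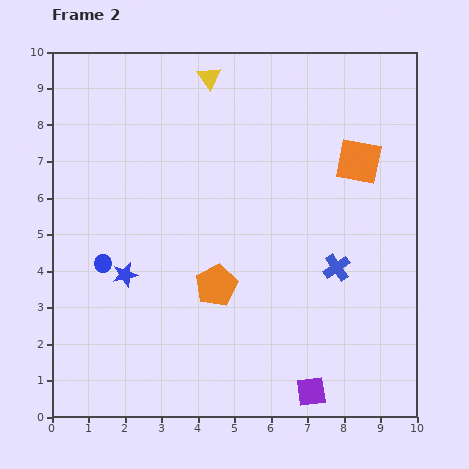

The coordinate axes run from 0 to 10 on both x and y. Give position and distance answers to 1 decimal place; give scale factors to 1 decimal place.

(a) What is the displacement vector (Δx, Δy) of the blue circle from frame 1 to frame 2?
(-2.6, -0.8)

The blue circle was at (4.0, 5.0) in frame 1 and (1.4, 4.2) in frame 2.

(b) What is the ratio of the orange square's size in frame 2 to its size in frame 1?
1.6×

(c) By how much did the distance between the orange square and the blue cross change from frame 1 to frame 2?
-2.3

Distance in frame 1: 5.3. Distance in frame 2: 3.0.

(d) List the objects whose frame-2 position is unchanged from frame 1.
the yellow triangle, the purple square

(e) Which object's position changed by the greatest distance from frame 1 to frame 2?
the blue circle

(moved 2.7; next 2.2)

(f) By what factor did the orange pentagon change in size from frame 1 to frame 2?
1.7×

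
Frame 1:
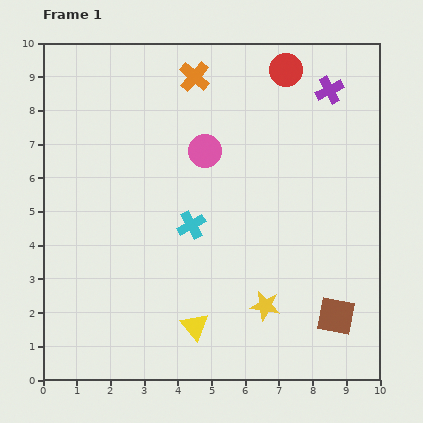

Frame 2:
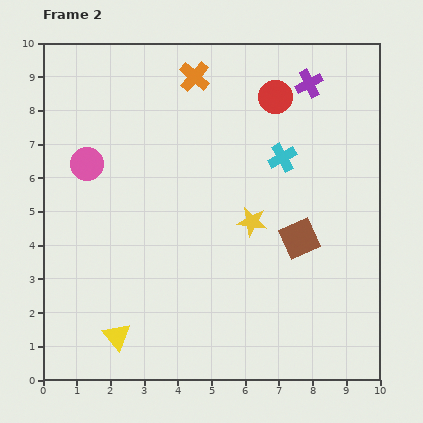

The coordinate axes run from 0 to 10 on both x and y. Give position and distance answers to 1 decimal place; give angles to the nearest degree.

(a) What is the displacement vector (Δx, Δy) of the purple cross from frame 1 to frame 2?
(-0.6, 0.2)

The purple cross was at (8.5, 8.6) in frame 1 and (7.9, 8.8) in frame 2.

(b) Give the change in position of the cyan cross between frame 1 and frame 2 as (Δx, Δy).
(2.7, 2.0)

The cyan cross was at (4.4, 4.6) in frame 1 and (7.1, 6.6) in frame 2.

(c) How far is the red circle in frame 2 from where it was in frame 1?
0.9

The red circle moved from (7.2, 9.2) to (6.9, 8.4), a distance of √(0.3² + 0.8²) ≈ 0.9.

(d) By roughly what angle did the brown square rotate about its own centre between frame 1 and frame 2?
35° counter-clockwise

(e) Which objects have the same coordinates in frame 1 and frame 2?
the orange cross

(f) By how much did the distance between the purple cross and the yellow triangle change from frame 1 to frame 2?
+1.3

Distance in frame 1: 8.1. Distance in frame 2: 9.4.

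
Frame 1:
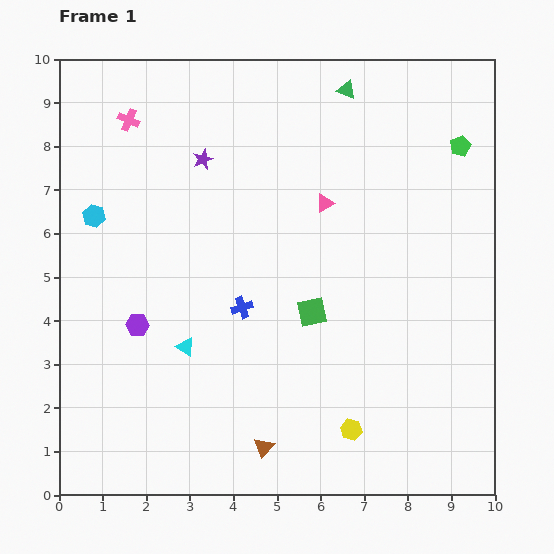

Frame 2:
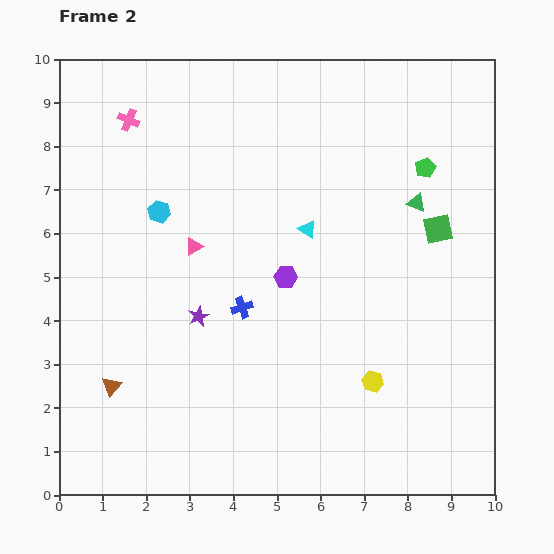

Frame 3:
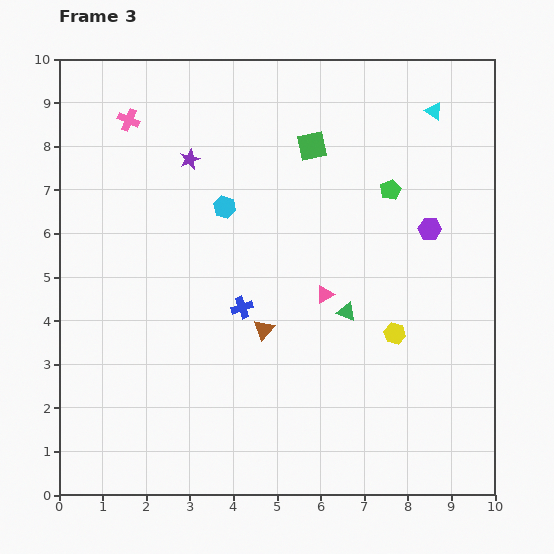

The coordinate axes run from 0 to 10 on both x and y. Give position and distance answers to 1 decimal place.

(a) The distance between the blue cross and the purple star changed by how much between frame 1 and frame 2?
-2.5

Distance in frame 1: 3.5. Distance in frame 2: 1.0.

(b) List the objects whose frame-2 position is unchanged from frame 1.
the blue cross, the pink cross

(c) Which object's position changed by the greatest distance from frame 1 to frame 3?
the cyan triangle

(moved 7.9; next 7.1)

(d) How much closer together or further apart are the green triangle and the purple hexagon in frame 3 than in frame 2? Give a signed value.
-0.7

Distance in frame 2: 3.4. Distance in frame 3: 2.7.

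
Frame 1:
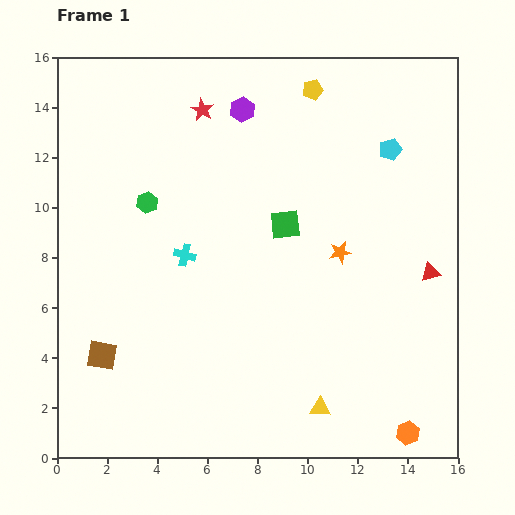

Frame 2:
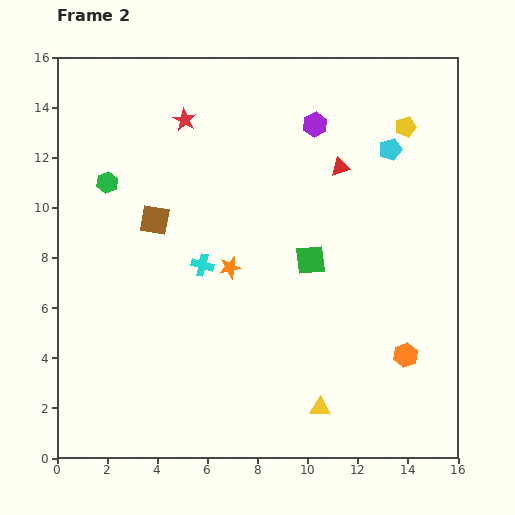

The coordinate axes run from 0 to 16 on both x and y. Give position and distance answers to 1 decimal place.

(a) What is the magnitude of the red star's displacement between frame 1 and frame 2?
0.8

The red star moved from (5.8, 13.9) to (5.1, 13.5), a distance of √(0.7² + 0.4²) ≈ 0.8.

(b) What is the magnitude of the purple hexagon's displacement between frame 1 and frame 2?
3.0

The purple hexagon moved from (7.4, 13.9) to (10.3, 13.3), a distance of √(2.9² + 0.6²) ≈ 3.0.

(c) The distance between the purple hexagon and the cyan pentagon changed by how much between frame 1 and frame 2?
-2.9

Distance in frame 1: 6.1. Distance in frame 2: 3.2.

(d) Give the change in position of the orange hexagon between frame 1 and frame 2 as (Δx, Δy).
(-0.1, 3.1)

The orange hexagon was at (14.0, 1.0) in frame 1 and (13.9, 4.1) in frame 2.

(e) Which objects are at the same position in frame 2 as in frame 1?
the cyan pentagon, the yellow triangle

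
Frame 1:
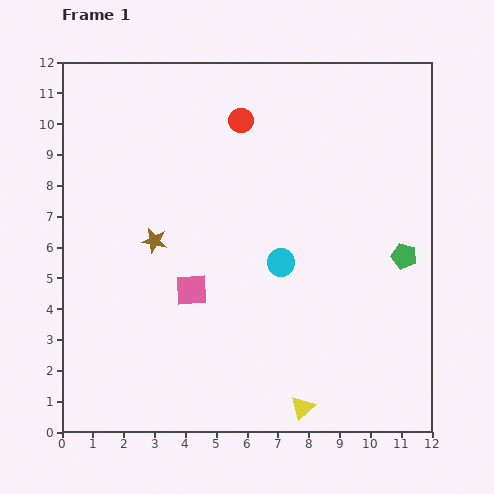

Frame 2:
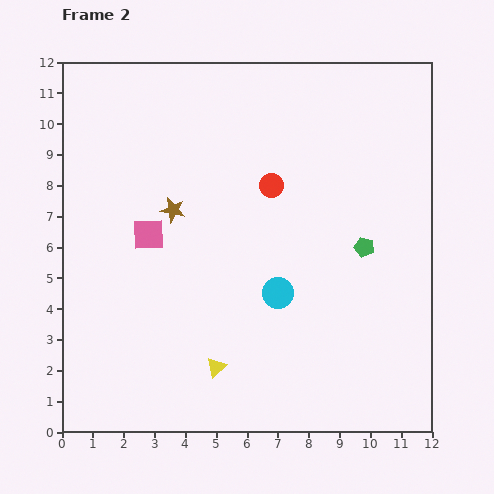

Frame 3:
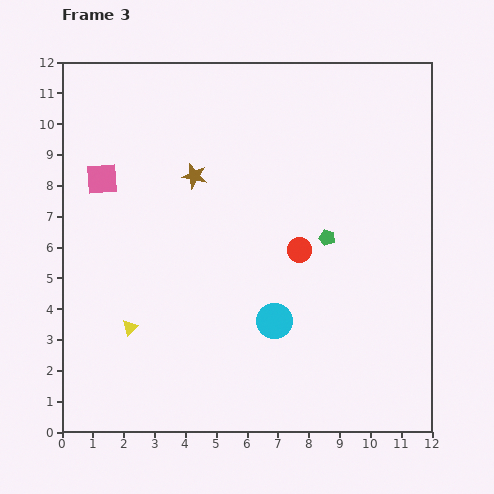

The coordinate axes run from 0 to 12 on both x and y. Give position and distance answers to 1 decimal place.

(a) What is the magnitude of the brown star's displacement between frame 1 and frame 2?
1.2

The brown star moved from (3.0, 6.2) to (3.6, 7.2), a distance of √(0.6² + 1.0²) ≈ 1.2.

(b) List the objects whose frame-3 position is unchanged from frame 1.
none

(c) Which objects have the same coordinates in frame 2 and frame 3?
none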